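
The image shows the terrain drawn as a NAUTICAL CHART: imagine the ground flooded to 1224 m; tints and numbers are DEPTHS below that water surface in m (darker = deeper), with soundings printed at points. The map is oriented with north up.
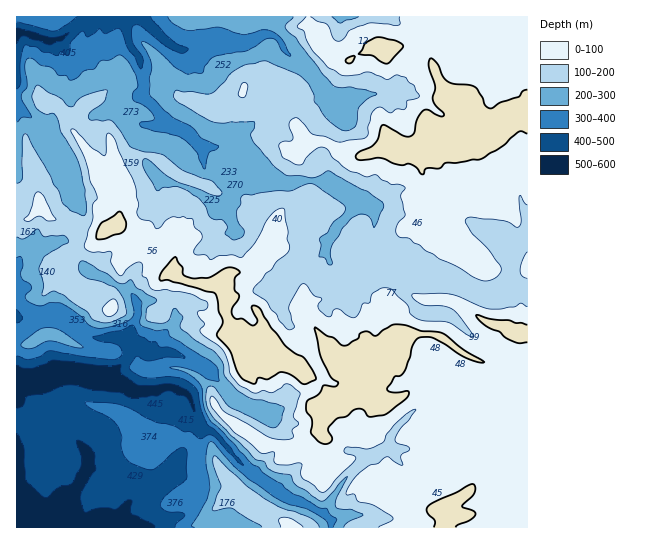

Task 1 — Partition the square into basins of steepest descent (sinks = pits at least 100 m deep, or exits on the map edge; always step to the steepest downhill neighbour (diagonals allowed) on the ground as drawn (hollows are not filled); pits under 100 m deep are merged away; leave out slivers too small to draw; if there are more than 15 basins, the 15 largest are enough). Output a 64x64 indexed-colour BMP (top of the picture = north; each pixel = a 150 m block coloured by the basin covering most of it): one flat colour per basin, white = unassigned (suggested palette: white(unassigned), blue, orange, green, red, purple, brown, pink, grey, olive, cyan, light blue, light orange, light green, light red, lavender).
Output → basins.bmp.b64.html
<image width="64" height="64" href="data:image/bmp;base64,Qk12CAAAAAAAAHYAAAAoAAAAQAAAAEAAAAABAAQAAAAAAAAIAAATCwAAEwsAABAAAAAAAAAA////ALR3HwAOf/8ALKAsACgn1gC9Z5QAS1aMAMJ34wB/f38AIr28AM++FwDox64AeLv/AIrfmACWmP8A1bDFABERERERERERERERERERERERERERERERERERERERERERERERERERERERERERERERERERERERERERERERERERERERERERERERERERERERERERERERERERERERERERERERERERERERERERERERERERERERERERERERERERERERERERERERERERERERERERERERERERERERERERERERERERERERERERERERERERERERERERERERERERERERERERERERERERERERERERERERERERERERERERERERERERERERERERERERERERERERERERERERERERERERERERERERERERERERERERERERERERERERERERERERERERERERERERERERERERERERERERERERERERERERERERERERERERERERERERERERERERERERERERERERERERERERERERERERERERERERERERERERERERERERERERERERERERERERERERERERERERERERERERERERERERERERERERERERERERERERERERERERERERERERERERERERERERERERERERERERERERERERERERERERERERERERERERERERERERERERERERERERERERERERERERERERERERERERERERIRERERERERERERERERERERERERERERERERERERERERIiEREREREREREREREREREREREREREREREREREREREREiEREREREREREREREREREREREREREREREREREREREREiIRERERERERERERERERERERERERERERERERERERERIiIRERERERERERERERERERERERERERERERERERERESIiIhESIRERERERERERERERERERERERERERERERERESIiIiIiIhERERERERERERERERERERERERERERERERESIiIiIiIiIRERERERERERERERERERERERERERERERERIiIiIiIiIiERERERERERERERERERERERERERERERERIiIiIiIiIiIREREREREREiEREREREREREREREREREREiIiIiIiIiIhERERERERIiIRERERERERERERERERERESIiIiIiIiIiERERERESIiIhERERERERERERERERERESIiIiIiIiIiIREREREiIiIiEREREREREREREREREREiIiIiIiIiIiIiIRERIiIiIiIRERERERERERERERERIiIiIiIiIiIiIiIiIiIiIiIiIhEREREREREREREREiIiIiIiIiIiIiIiIiIiIiIiIiIiERERERERERERESIiIiIiIiIiIiIiIiIiIiIiIiIiIiIRERERERERERERIiIiIiIiIiIiIiIiIiIiIiIiIiIiIhEREREREREREREiIiIiIiIiIiIiIiIiIiIiIiIiIiIiEREREREREREREiIiIiIiIiIiIiIiIiIiIiIiIiIiIiIRERERERERIiIiIiIiIiIiIiIiIiIiIiIiIiIiIiIiIhERERERERIiIiIiIiIiIiIiIiIiIiIiIiIiIiIiIiIhERERERIiEiIiIiIiIiIiIiIiIiIiIiIiIiIiIiIiIiERERIiIiIiIiIiIiIiIiIiIiIiIiIiIiIiIiIiIiIiESIhIiIiIiIiIiIiIiIiIiIiIiIiIiIiIiIiIiIiIiIRIiIiIiIiIiIiIiIiIiIiIiIiIiIiIiIiIiIiIiIiIREiIiIiIiIiIiIiIiIiIiIiIiIiIiIiIiIiIiIiIRERESIiIiIiIiIiIiIiIiIiIiIiIiIiIiIiIiIiIiERERERIiIiIiIiIiIiIiIiIiIiIiIiIiIiIiIiIiIiIREREREiIiIiIiIiIiIiIiIiIiIiIiIiIiIiIiIiIiIhERERESIiIiIiIiIiIiIiIiIiIiIiIiIiIiIiIiIiIiERERERIiIiIiIiIiIiIiIiIiIiIiIiIiIiIiIiIiIiIREREREiIiIiIiIiIiIiIiIiIiIiIiIiIiIiIiIiIiIhERERESIiIiIiIiIiIiIiIiIiIiIiIiIiIiIiIiIiIiIiERERIiIiIiIiIiIiIiIiIiIiIiIiIiIiIiIiIiIiIiIhEREiIiIiIiIiIiIiIiIiIiIiIiIiIiIiIiIiIiIiIhERESIiIiIiIiIiIiIiIiIiIiIiIiIiIiIiIiIiIiIhERERIiIiIiIiIiIiIiIiIiIiIiIiIiIiIiIiIiIiIhEREREiIiIiIiIiIiIiIiIiIiIiIiIiIiIiIiIiIiIRERERESIiIiIiIiIiIiIiIiIiIiIiIiIiIiIiIiIiIhERERERIiIiIiIiIiIiIiIiIiIiIiIiIiIiIiIiIiIhEREREREiIiIiIiIiIiIiIiIiIiIiIiIiIiIiIiIiIiERERERESIiIiIiIiIiIiIiIiIiIiIiIiIiIiIiIiIiERERERERIiIiIiIiIiIiIiIiIiIiIiIiIiIiIiIiIiIREREREREiIiIiIiIiIiIiIiIiIiIiIiIiIzMyIiIiIxERERERESIiIiIiIiIiIiIiIiIiIiIiIiIzMzMzMzMzMRERERERIiIiIiIiIiIiIiIiIiIiIiIiIzMzMzMzMzMxEREREREiIiIiIiIiIiIiIiIiIiIiIiIjMzMzMzMzMRERERERESIiIiIiIiIiIiIiIiIiIiIiIiMzMzMzMzMRERERERER"/>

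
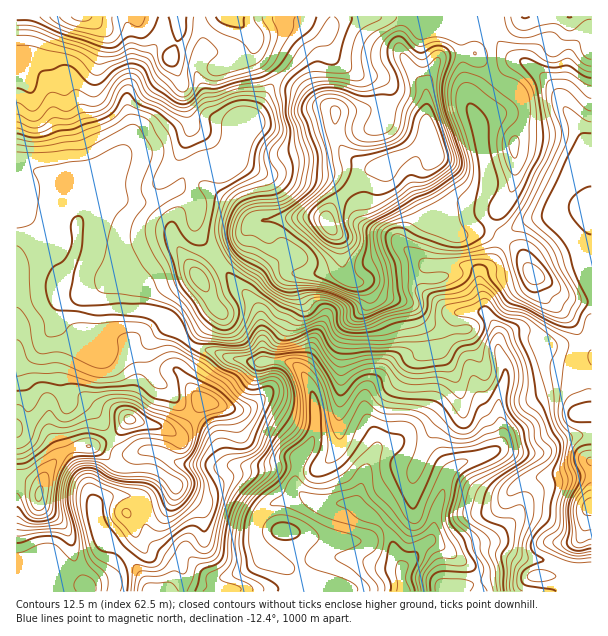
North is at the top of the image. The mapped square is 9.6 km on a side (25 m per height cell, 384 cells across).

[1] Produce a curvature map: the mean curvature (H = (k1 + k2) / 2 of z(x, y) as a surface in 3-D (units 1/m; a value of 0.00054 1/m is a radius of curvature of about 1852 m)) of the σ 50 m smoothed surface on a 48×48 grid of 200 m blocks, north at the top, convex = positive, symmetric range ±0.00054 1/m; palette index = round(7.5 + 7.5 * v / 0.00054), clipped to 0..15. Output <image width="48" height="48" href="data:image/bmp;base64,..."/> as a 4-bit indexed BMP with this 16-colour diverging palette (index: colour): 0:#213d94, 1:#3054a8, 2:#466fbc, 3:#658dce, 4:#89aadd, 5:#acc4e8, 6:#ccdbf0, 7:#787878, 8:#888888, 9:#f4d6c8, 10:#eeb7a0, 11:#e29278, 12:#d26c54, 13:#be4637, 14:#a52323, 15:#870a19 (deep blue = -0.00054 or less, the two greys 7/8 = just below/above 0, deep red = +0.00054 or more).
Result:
<image width="48" height="48" href="data:image/bmp;base64,Qk32BAAAAAAAAHYAAAAoAAAAMAAAADAAAAABAAQAAAAAAIAEAAATCwAAEwsAABAAAAAAAAAAlD0hAKhUMAC8b0YAzo1lAN2qiQDoxKwA8NvMAHh4eACIiIgAyNb0AKC37gB4kuIAVGzSADdGvgAjI6UAGQqHAJqYjOe7BFmorf7KmKqrzLcV7rt0jrZnl3iHeai4F2izNDRmZ4iIhmQ665dUW//Jd3d3ilaEnnd2qoRFeHZmZnQimTFGmVQREGVUqxVVyXRO6GNWeHZ4ioKDZCiphaub+nMT+RY7l5M91lJrqpmrvYKnBHZVRZ3Y/HmM8yR8aMc6xlFt3KiIdjW+NamYZFdBu0/+gEX9VspK5lEnh2VmVEi9Q927pVZE/T/5IDSHNL9m6HQCZjNERperUHqIyEZl/z75ECEAAc/mmphDU2h3SZergFyp3XZSfor7EAfdq//3Ws3bU9uJVZirg0uprupzKnnfYT783oMwJEVqks24VJmblCI0Vpl4vjeu3vpDMynCVoqCADnKdWh6lVMgATME/ySJv/mEE2/0Js+3dQa7dlZYlpp1FJpTdla3aGOsrvzHFZqGnBTKdWdFh76IM2d5hnWlN2Pf/Ld5abuWjALaZIZFd61oKJV+6pa3NnrdclGP/93JqgHrRah3dptnLdhruoe3fKqXY0PPyUXe2QPcNLuoZqppCahpd2mYqFVHdEjIiqSv8gTbQmiHVad8BIiJeXd5dkRYl72pl5EJYBbKZCfLiKSNEomIqoVodmZnd76mEAAAADfIdTWrvIKoBJp3tqVXdneIdqgABswe2BbIeJZVanaiGMlUh5dWiJmatyFNz+kJ7BG6d5mZiK/kB5Q1hph3mYiZlWF4v7gqfKGP+CJHh3vENAKNspd2VDIiIxN7/6cWWtEC37nOgRIgyEz9lJZneZmJmZdrxlMmqBAFis24InlQrO2K1ZdnaJmIiGfPtCFu+qz//rdFvKonqMu9Y5dnaIiHdkj/ciZt/v3Me7ZmnMs4Z/+2J5h3Z4iHdlrYIIqJdUWJV6d0IREjO9p1R4d4dniHdoyFFPqpUyWKiHI0eauGa7qWV3eIdniId7tFOvmYRVz/1hBZq+7JaKlkd4iHdneIiblEWfyoeq/2MgFaupiHY1Q3aYh3d3h3eKtjV9/sz+/FfaZEVodY6ENniph3d3dmZVh0WKmVN623i9tzM2dWvXVHiZiHd3d3mmR6h5dTMzard6yYgzZVfZZGaId3d3h3esZ5YkZDNXVZqKuM+WhFXaZkd2ZnZmd3Z6lVZjR4VGiIq7p47/kkfrdkeFVWZ3ZmZnqFd1W9lVesu963v+Qknbp1V2h2Z3ZWZ2q5l2SKd4nJMjWpv3E0rqmYVnymhmZlZ2fKh2UxN5rHMyBr/kJVi6mYVoyHt5h0M1aEVUQjnJnaZ2N9+gNmV8pkSXt4t8xkhWuhUyM1fe39qpV69wNmV9oyanpoh6sxqo/zhkVWiL7beJRJ9QRnnOkkaZl4Z6pAa4612ndxeodkE0N89xRprKYlWId3VqlTOMw37tu3FIUzV1XZvDWadkNma3Z1RHiUV/1Fd5u4YmhXiYv1r3jpUifobWVVVXzFpnpkZlnHhEZYiZ/CnXnXZneYakRYmb2nt1yEd4zIiYVIiHyiQzRWaqdIhbrN7shnt1t0m6dUaJZGZCNVd3d3W7mJpg=="/>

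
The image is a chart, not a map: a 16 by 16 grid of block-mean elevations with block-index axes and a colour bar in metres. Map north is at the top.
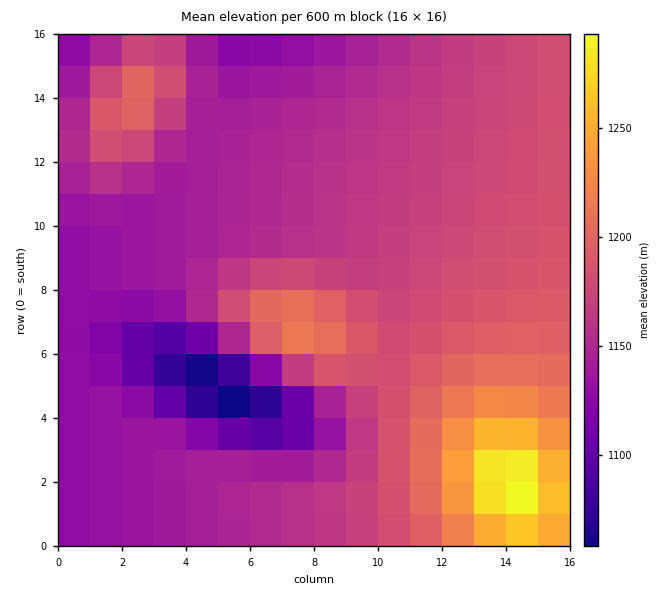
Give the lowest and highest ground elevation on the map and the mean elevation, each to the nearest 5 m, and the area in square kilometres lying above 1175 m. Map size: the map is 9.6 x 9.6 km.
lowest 1050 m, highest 1305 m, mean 1165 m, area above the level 33.5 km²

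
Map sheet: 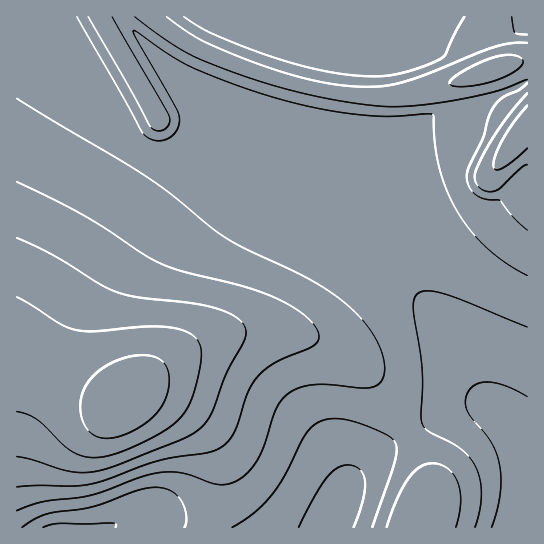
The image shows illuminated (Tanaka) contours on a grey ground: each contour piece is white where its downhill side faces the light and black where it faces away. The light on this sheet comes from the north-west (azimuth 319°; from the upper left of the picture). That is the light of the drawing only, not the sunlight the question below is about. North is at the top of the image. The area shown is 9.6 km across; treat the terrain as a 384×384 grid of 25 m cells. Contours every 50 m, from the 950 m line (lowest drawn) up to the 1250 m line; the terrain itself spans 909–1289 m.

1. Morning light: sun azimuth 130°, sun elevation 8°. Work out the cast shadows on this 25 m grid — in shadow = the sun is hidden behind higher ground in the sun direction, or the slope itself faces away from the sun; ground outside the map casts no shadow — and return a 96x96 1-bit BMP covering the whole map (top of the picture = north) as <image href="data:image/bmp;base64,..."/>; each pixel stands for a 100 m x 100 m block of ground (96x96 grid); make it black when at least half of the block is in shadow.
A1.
<image width="96" height="96" href="data:image/bmp;base64,Qk2+BAAAAAAAAD4AAAAoAAAAYAAAAGAAAAABAAEAAAAAAIAEAAATCwAAEwsAAAIAAAAAAAAA////AAAAAAAAAAAAAAAAAH4AAAAAAAAAAAAAAP4AAAAAAAAAAAAAAP8AAAAAAAAAAAAAAP8AAAAAAAAAAAAAAf+AAAAAAAAAAAAAAf+AAAAAAAAAAAAAAP+AAAAAAAAAAAAAAP/AAAAAAAAAAAAAAH/AAAAAAAAAAAAAAD/AAAAAAAAAAAAAAB+AAAAAAAAAAAAAAAIAAAAAAAAAAAAAAAAAAAAAAAAAAAAAAAAAAAAAAAAAAAAAAAAAAAAAAAAAAAAAAAAAAAAAAAAAAAAAAAAAAAAAAAAAAAAAAAAAAAAAAAAAAAAAAAAAAAAAAAAAAAAAAAAAAAAAAAAAAAAAAAAAAAAAAAAAAAAAAAAAAAAAAAAAAAAAAAAAAAAAAAAAAAAAAAAAAAAAAAAAAAAAAAAAAAAAAAAAAAAAAAAAAAAAAAAAAAAAAAAAAAAAAAAAAAAAAAAAAAAAAAAAAAAAAAAAAAAAAAAAAAAAAAAAAAAAAAAAAAAAAAAAAAAAAAAAAAAAAAAAAAAAAAAAAAAAAAAAAAAAAAAAAAAAAAAAAAAAAAAAAAAAAAAAAAAAAAAAAAAAAAAAAAAAAAAAAAAAAAAAAAAAAAAAAAAAAAAAAAAAAAAAAAAAAAAAAAAAAAAAAAAAAAAAAAAAAAAAAAAAAAAAAAAAAAAAAAAAAAAAAAAAAAAAAAAAAAAAAAAAAAAAAAAAAAAAAAAAAAAAAAAAAAAAAAAAAAAAAAAAAAAAAAAAAAAAAAAAAAAAAAAAAAAAAAAAAAAAAAAAAAAAAAAAAAAAAAAAAAAAAAAAAAAAAAAAAAAAAAAAAAAAAAAAAAAAAAAAAAAAAAAAAAAAAAAAAAAAAAAAAAAAAAAAAAAAAAAAAAAAAAAAAAAAAAAAAAAAAAAAAAAAAAAAAAAAAAAAAAAAAAAAAAAAAAAAAAAAAAAAAAAAAAAAAAAAAAAAAAAAAAAAAAAAAAAAAAAAAAAAAAAAAAAAAAAAAAAAAAAAAAAAAAAAAAAAAAAAAAAAAAAAAAAAAAAAAAAAAAAAAAAAAAAADAAAAAAAAAAAAAAAHgAAAAAAAAAAAAAAPgAAAAAAAAAAAAAAPwAAAAAAAAAAAAAAf4AAAAAAAAAAAAAAf8AAAAAAAAAAAAAAf8AAAAAAAAAAAAAAf+AAAAAAAAAAAAAAf/AAAAAAAAAAAAAAP/gAAAAAAAAAAAAAP/wAAAAAAAAAAAAAH/wAAAAAAAAAAAAAH/4AAAAAAAAAAAAAD/8AAAAAAAAAAAAAD/8AAAAAAAAAAAAAB/8AAAAAAAAAAAAAA/8AAAAAAAAAAAAAAP8AAAAAAAAAAAAAAD8AAAAAAAAAAH/wAAcAAAAAAAAAD///AAAAAAAAAAAAf///4AAAAAAAAAAD/////AAAAAAAAAAAAAP//4AAAAAAAAAAAAB//+AAAAAAAAAAAAAf//gAAAAAAAAAAAAD//4AAAAAAAAAAAAA//8AAAAAAAAAAAAAD/8AAAAAAAAAAAAAAAAAAAAAAAAAAAAAAAAAAAAAAAAAAAAAAAA="/>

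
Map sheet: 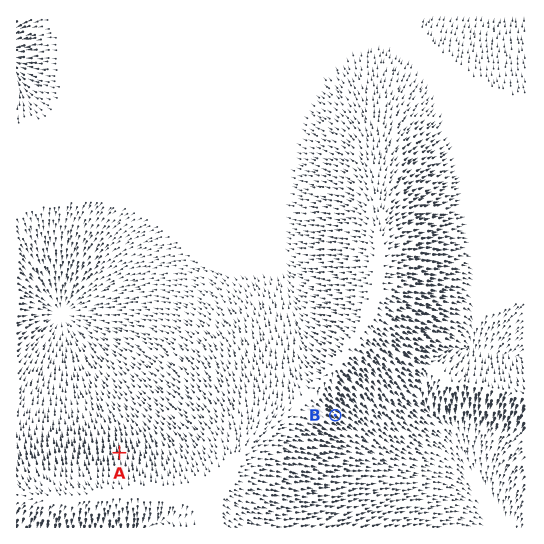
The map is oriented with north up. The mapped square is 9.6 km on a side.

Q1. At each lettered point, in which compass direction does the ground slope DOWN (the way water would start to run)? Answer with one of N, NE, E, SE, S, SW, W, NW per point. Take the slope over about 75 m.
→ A N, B SE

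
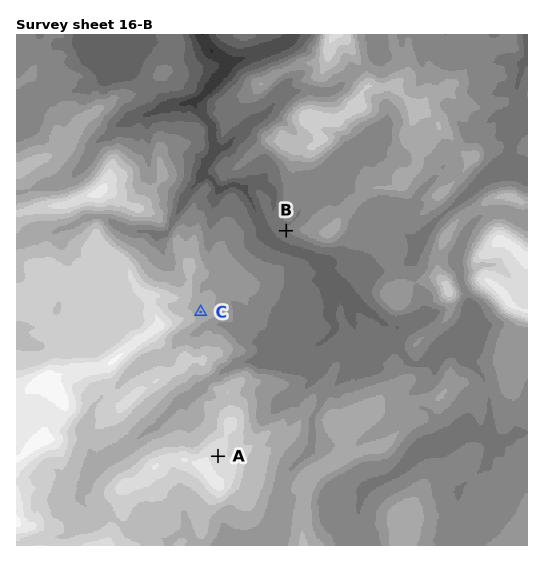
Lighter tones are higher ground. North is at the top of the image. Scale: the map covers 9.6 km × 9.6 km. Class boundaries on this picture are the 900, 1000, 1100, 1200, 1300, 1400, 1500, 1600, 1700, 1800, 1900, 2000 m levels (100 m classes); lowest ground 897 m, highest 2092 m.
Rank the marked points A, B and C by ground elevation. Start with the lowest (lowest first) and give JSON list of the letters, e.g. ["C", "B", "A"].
["B", "C", "A"]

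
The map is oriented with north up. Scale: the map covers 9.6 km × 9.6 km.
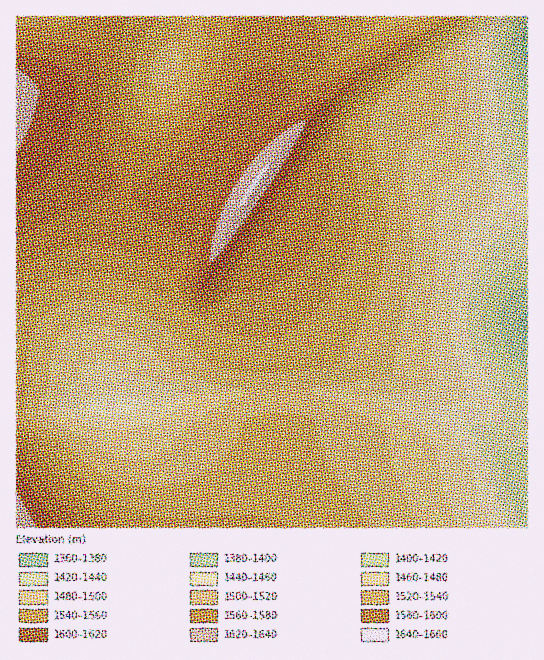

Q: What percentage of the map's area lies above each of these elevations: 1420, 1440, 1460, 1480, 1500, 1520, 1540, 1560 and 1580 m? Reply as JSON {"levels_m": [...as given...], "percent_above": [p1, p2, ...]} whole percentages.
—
{"levels_m": [1420, 1440, 1460, 1480, 1500, 1520, 1540, 1560, 1580], "percent_above": [97, 93, 88, 81, 71, 56, 40, 29, 16]}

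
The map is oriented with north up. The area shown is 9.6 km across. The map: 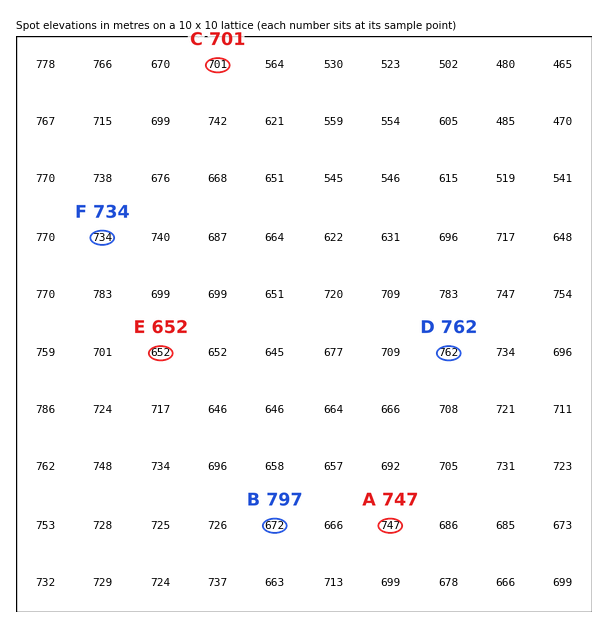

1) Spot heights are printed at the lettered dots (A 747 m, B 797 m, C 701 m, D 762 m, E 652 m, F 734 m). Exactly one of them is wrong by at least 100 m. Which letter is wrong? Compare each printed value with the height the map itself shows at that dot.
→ B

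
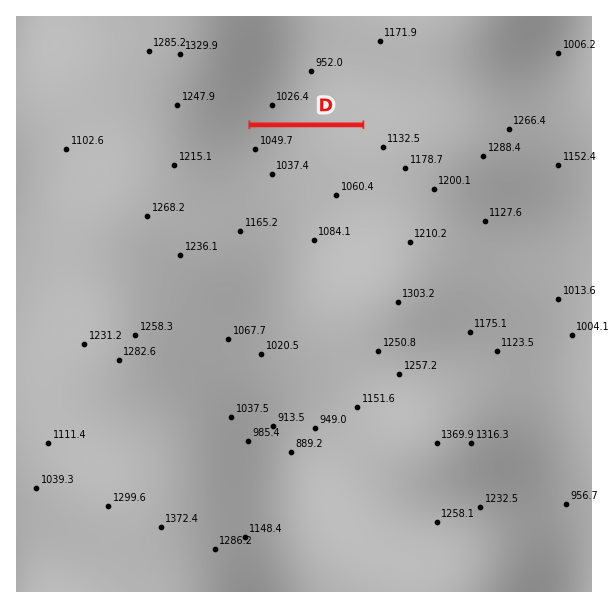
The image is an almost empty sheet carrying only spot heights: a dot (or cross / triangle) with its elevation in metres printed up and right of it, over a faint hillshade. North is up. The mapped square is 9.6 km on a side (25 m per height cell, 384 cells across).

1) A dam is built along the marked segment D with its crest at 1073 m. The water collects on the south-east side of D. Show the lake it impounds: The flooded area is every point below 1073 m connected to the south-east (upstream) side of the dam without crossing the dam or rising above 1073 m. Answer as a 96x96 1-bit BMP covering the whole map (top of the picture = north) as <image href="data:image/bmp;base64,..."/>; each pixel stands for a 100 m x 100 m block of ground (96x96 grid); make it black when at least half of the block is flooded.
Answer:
<image width="96" height="96" href="data:image/bmp;base64,Qk2+BAAAAAAAAD4AAAAoAAAAYAAAAGAAAAABAAEAAAAAAIAEAAATCwAAEwsAAAIAAAAAAAAA////AAAAAAAAAAAAAAAAAAAAAAAAAAAAAAAAAAAAAAAAAAAAAAAAAAAAAAAAAAAAAAAAAAAAAAAAAAAAAAAAAAAAAAAAAAAAAAAAAAAAAAAAAAAAAAAAAAAAAAAAAAAAAAAAAAAAAAAAAAAAAAAAAAAAAAAAAAAAAAAAAAAAAAAAAAAAAAAAAAAAAAAAAAAAAAAAAAAAAAAAAAAAAAAAAAAAAAAAAAAAAAAAAAAAAAAAAAAAAAAAAAAAAAAAAAAAAAAAAAAAAAAAAAAAAAAAAAAAAAAAAAAAAAAAAAAAAAAAAAAAAAAAAAAAAAAAAAAAAAAAAAAAAAAAAAAAAAAAAAAAAAAAAAAAAAAAAAAAAAAAAAAAAAAAAAAAAAAAAAAAAAAAAAAAAAAAAAAAAAAAAAAAAAAAAAAAAAAAAAAAAAAAAAAAAAAAAAAAAAAAAAAAAAAAAAAAAAAAAAAAAAAAAAAAAAAAAAAAAAAAAAAAAAAAAAAAAAAAAAAAAAAAAAAAAAAAAAAAAAAAAAAAAAAAAAAAAAAAAAAAAAAAAAAAAAAAAAAAAAAAAAAAAAAAAAAAAAAAAAAAAAAAAAAAAAAAAAAAAAAAAAAAAAAAAAAAAAAAAAAAAAAAAAAAAAAAAAAAAAAAAAAAAAAAAAAAAAAAAAAAAAAAAAAAAAAAAAAAAAAAAAAAAAAAAAAAAAAAAAAAAAAAAAAAAAAAAAAAAAAAAAAAAAAAAAAAAAAAAAAAAAAAAAAAAAAAAAAAAAAAAAAAAAAAAAAAAAAAAAAAAAAAAAAAAAAAAAAAAAAAAAAAAAAAAAAAAAAAAAAAAAAAAAAAAAAAAAAAAAAAAAAAAAAAAAAAAAAAAAAAAAAAAAAAAAAAAAAAAAAAAAAAAAAAAAAAAAAAAAAAAAAAAAAAAAAAAAAAAAAAAAAAAAAAAAAAAAAAAAAAAAAAAAAAAAAAAAAAAAAAAAAAAAAAAAAAAAPgAAAAAAAAAAAAAAfwAAAAAAAAAAAAAA/4AAAAAAAAAAAAAB/8AAAAAAAAAAAAAD/+AAAAAAAAAAAAAH/+AAAAAAAAAAAAAP/+AAAAAAAAAAAAAP/+AAAAAAAAAAAAAf//AAAAAAAAAAAAA///AAAAAAAAAAAAA///AAAAAAAAAAAAA///AAAAAAAAAAAAA///AAAAAAAAAAAAA///AAAAAAAAAAAAA///gAAAAAAAAAAAA///gAAAAAAAAAAAAf//gAAAAAAAAAAAAf//gAAAAAAAAAAAAAAAAAAAAAAAAAAAAAAAAAAAAAAAAAAAAAAAAAAAAAAAAAAAAAAAAAAAAAAAAAAAAAAAAAAAAAAAAAAAAAAAAAAAAAAAAAAAAAAAAAAAAAAAAAAAAAAAAAAAAAAAAAAAAAAAAAAAAAAAAAAAAAAAAAAAAAAAAAAAAAAAAAAAAAAAAAAAAAAAAAAAAAAAAAAAAAAAAAAAAAAAAAAAAAAAAAAAAAAAAAAAAAAAAAAAAAAAAAAAAAAAAAAAAAAAAAAAAAAAAAAAAAAAAAAAAAAAAAAAAAA="/>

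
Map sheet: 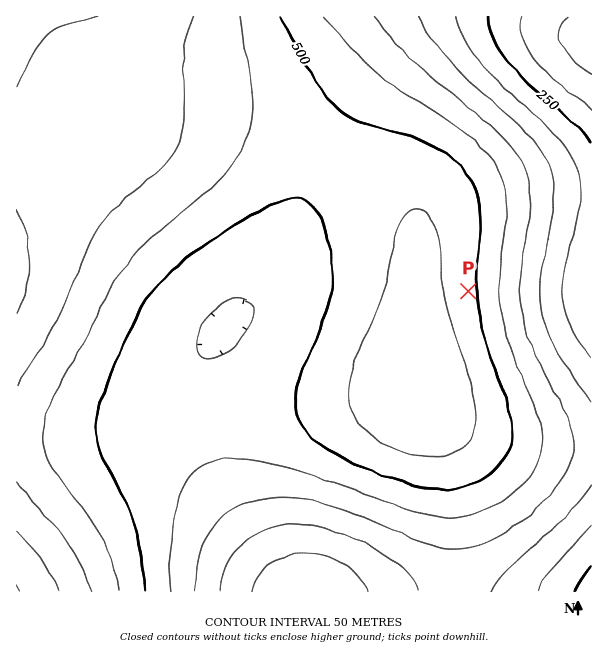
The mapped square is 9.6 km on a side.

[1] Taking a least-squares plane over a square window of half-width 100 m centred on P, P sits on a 6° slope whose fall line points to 87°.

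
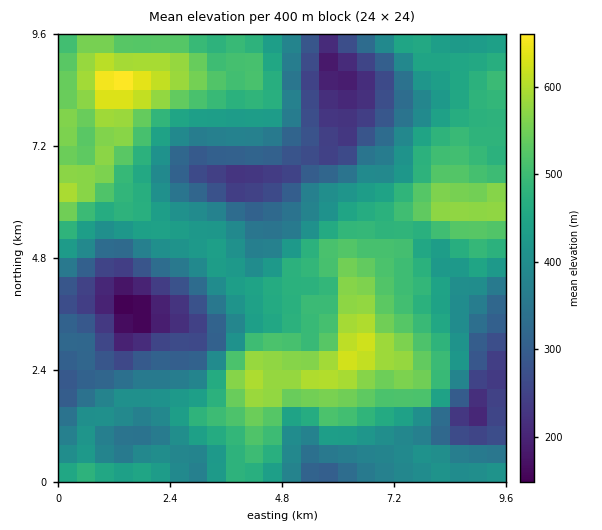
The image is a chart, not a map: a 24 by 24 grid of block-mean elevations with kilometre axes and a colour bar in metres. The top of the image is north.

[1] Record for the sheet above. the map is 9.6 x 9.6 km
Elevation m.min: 140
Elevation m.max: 670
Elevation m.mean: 420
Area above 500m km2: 23.8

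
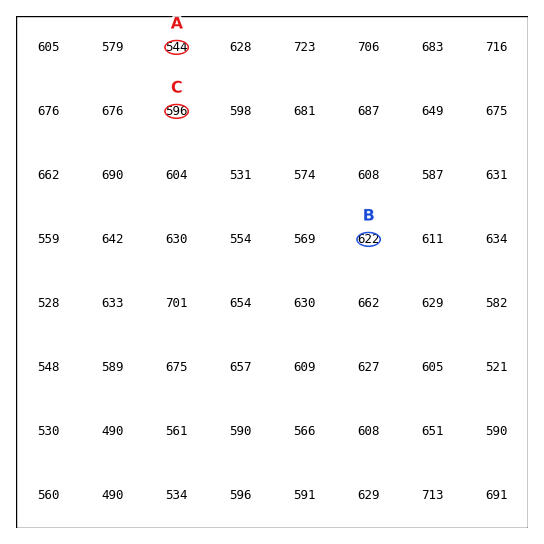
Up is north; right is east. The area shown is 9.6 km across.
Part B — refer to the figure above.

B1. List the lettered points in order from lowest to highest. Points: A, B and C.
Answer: A C B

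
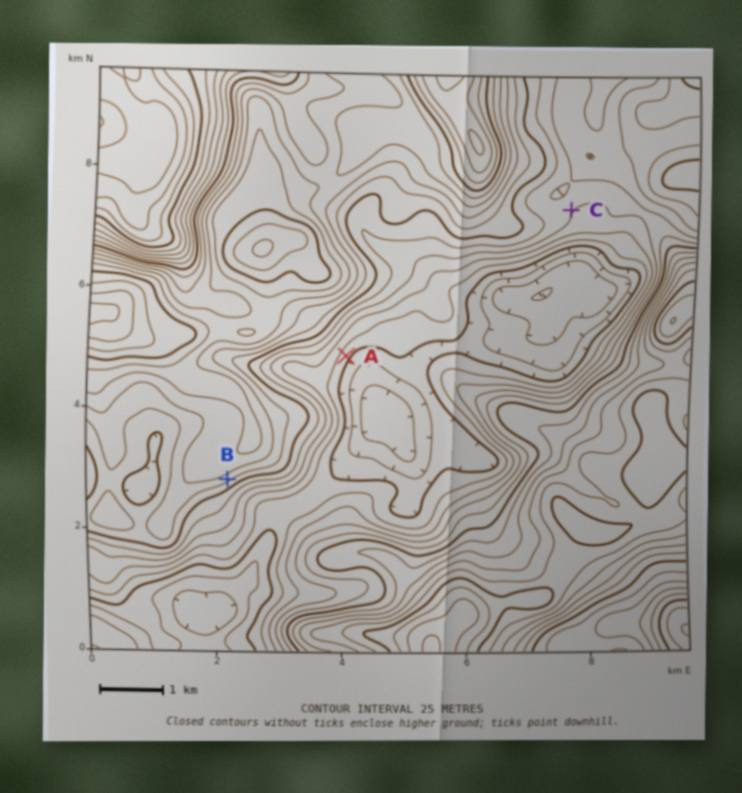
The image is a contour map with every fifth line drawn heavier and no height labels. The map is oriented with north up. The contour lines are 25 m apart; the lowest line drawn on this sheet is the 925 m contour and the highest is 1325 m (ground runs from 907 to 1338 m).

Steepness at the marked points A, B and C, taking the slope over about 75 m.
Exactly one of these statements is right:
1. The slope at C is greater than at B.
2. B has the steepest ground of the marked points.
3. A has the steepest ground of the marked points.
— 2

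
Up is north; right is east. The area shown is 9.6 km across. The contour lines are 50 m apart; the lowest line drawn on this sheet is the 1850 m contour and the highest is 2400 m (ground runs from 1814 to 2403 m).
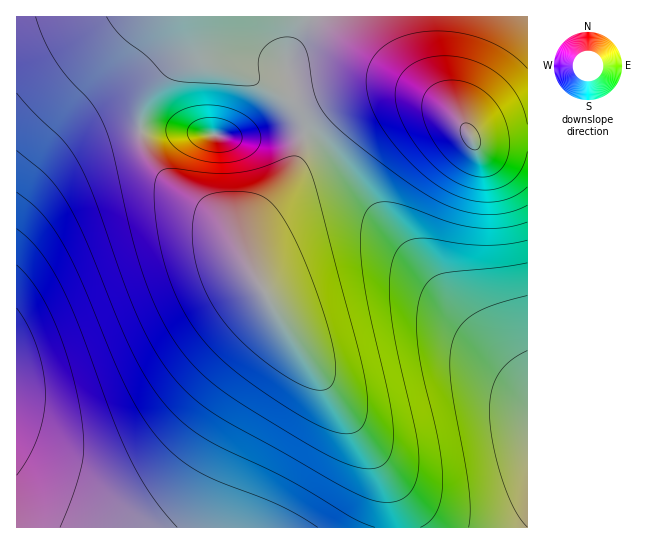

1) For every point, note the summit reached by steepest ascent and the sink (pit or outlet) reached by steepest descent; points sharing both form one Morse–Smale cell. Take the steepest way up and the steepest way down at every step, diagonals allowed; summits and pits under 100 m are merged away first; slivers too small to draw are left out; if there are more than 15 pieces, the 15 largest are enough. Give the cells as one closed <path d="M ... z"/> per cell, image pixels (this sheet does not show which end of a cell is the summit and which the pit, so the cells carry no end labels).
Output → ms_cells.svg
<path d="M183 16l-167 1 0 510 381 1 0-14-4-20-13-31-109-160-34-64-18-22-44-30-19-20-9-14-7-26 3-21 10-21 23-24 7-12z"/><path d="M398 91l-25 0-20 4-23 8-19 12-4 7-10 39-6 13-40 52-4 12 1 21 23 44 109 160 13 31 5 34 129 0 1-389-54 2-11-18-21-18-29-12z"/><path d="M527 16l-328 0 0 5 8 28 10 12 61 31 8 3 15 0 52-12 29 0 15 2 24 8 26 15 16 15 11 18 20 0 34-3z"/><path d="M198 16l-14 1-1 32-7 12-23 24-9 17-4 19 1 16 6 16 9 14 19 20 32 21 20 17 10 14 10 21 0-22 4-12 40-52 10-25 6-27 7-10 23-12 36-9 25 0 31 7-23-10-24-5-39 1-42 11-15 0-8-3-61-31-10-12z"/>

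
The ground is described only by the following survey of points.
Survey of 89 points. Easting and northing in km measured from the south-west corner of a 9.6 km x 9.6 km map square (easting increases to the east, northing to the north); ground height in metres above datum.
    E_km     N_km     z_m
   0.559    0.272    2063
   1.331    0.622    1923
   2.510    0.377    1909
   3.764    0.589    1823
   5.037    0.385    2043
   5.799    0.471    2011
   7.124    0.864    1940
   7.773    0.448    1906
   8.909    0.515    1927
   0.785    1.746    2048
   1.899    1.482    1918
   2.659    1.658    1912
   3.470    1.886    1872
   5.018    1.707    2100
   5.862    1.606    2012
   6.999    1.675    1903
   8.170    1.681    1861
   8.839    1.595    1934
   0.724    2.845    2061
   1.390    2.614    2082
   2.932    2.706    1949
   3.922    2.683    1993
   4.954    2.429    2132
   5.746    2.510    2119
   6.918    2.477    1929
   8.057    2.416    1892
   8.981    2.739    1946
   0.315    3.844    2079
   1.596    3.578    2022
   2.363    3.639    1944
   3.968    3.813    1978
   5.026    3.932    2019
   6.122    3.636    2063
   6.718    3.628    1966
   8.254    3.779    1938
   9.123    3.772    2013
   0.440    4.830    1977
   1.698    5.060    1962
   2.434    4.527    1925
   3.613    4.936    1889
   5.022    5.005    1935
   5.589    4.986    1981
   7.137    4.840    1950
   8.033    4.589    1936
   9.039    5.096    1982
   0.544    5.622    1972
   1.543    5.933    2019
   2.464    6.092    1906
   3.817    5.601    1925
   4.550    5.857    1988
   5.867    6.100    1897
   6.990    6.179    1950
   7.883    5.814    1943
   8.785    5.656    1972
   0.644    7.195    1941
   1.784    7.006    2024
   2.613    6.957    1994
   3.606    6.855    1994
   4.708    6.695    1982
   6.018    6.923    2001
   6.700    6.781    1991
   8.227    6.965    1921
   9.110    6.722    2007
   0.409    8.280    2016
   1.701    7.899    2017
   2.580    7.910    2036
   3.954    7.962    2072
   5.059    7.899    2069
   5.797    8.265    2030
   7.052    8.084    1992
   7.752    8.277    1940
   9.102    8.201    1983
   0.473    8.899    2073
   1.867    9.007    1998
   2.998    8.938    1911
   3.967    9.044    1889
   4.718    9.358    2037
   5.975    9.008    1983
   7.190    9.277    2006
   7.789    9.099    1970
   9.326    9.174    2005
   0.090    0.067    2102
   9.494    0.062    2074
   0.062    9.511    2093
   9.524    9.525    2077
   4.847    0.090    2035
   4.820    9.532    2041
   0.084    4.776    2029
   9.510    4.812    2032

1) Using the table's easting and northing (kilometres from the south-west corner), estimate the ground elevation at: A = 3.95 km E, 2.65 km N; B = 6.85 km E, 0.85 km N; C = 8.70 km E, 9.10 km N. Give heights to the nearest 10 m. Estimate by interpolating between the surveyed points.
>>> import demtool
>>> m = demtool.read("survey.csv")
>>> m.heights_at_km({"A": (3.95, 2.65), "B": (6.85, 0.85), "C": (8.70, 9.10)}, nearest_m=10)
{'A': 2000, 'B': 1920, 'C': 1960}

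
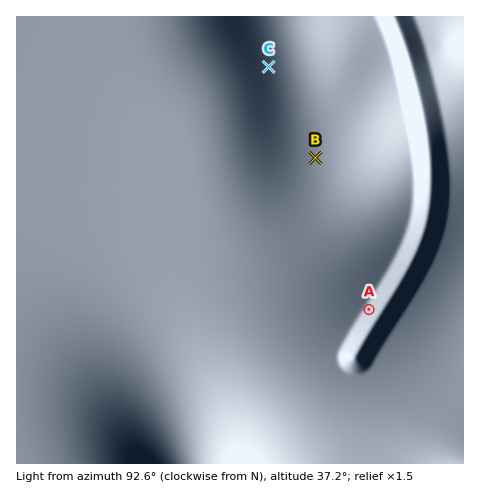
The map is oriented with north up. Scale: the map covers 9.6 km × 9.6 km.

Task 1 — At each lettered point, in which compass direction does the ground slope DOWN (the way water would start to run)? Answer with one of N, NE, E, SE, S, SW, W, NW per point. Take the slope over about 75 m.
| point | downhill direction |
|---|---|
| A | SE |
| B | S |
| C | SW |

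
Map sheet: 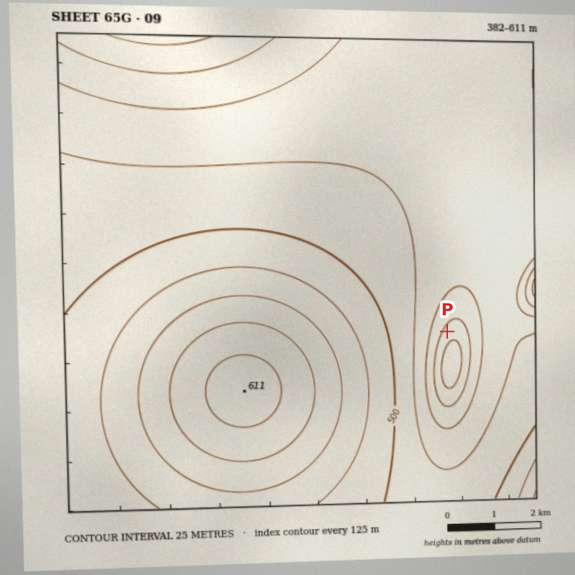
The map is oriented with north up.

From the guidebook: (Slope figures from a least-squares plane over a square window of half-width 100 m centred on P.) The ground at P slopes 5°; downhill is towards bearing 130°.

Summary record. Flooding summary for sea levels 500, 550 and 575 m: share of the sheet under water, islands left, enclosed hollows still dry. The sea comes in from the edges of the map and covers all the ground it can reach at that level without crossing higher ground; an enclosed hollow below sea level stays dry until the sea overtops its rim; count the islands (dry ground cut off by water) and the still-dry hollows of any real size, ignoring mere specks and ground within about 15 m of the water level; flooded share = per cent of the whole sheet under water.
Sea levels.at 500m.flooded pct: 62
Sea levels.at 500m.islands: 0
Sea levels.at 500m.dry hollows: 0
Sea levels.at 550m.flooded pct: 86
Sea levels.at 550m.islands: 1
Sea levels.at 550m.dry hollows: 0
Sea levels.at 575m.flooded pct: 93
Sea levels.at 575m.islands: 1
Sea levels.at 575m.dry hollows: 0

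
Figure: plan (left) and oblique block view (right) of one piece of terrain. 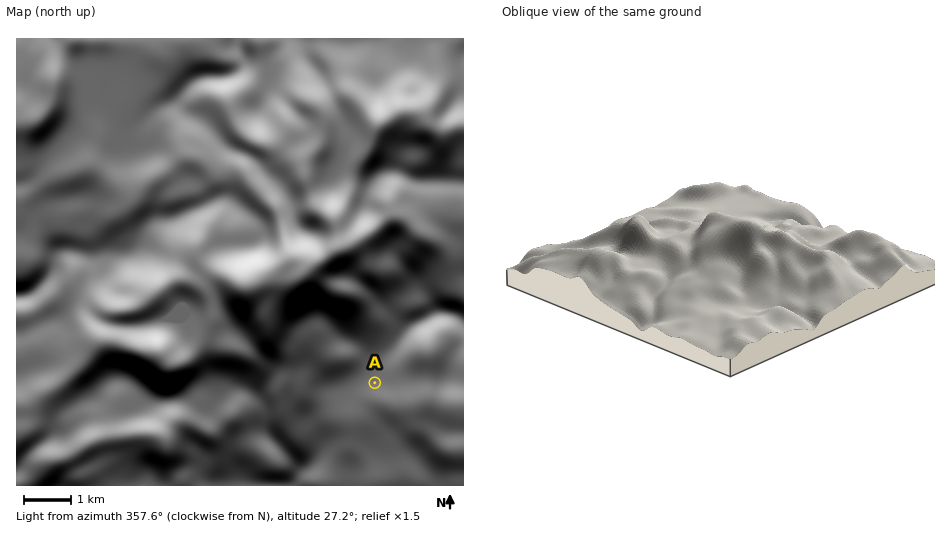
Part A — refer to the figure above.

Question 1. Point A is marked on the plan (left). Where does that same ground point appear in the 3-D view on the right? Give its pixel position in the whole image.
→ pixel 735 311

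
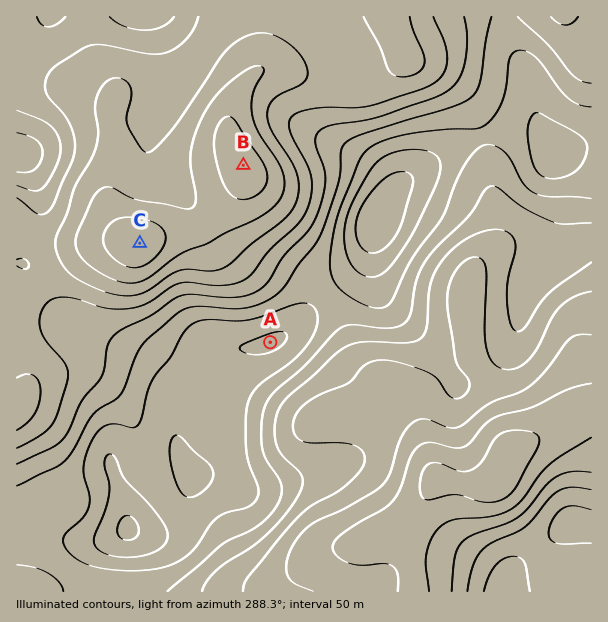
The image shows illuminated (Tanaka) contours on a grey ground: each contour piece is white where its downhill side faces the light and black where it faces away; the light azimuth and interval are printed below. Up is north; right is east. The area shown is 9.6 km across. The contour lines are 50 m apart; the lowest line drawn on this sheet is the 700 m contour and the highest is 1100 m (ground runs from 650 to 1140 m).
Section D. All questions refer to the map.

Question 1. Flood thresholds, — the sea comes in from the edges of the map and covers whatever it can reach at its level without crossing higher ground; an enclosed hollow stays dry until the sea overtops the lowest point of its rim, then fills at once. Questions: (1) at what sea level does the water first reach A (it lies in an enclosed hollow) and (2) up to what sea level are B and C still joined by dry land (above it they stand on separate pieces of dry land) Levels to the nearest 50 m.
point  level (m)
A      800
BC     1050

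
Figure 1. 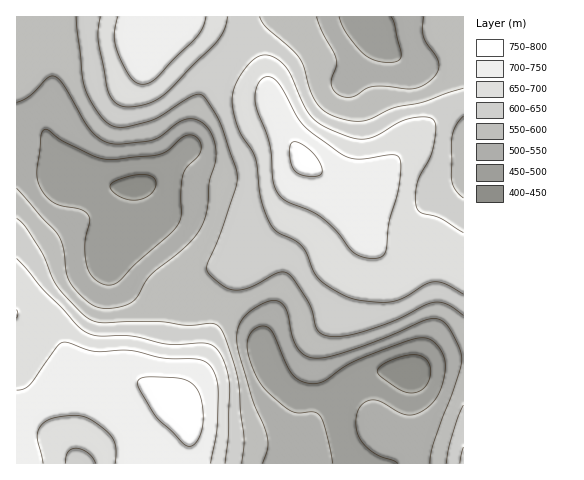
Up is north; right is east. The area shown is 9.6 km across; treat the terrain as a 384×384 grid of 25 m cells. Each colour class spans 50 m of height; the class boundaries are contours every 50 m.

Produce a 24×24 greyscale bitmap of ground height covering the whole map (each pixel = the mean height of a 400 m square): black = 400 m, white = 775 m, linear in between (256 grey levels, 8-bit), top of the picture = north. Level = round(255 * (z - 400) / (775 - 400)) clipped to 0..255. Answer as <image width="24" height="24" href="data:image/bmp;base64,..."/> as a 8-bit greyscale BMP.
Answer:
<image width="24" height="24" href="data:image/bmp;base64,Qk12BgAAAAAAADYEAAAoAAAAGAAAABgAAAABAAgAAAAAAEACAAATCwAAEwsAAAABAAAAAAAAAAAAAAEBAQACAgIAAwMDAAQEBAAFBQUABgYGAAcHBwAICAgACQkJAAoKCgALCwsADAwMAA0NDQAODg4ADw8PABAQEAAREREAEhISABMTEwAUFBQAFRUVABYWFgAXFxcAGBgYABkZGQAaGhoAGxsbABwcHAAdHR0AHh4eAB8fHwAgICAAISEhACIiIgAjIyMAJCQkACUlJQAmJiYAJycnACgoKAApKSkAKioqACsrKwAsLCwALS0tAC4uLgAvLy8AMDAwADExMQAyMjIAMzMzADQ0NAA1NTUANjY2ADc3NwA4ODgAOTk5ADo6OgA7OzsAPDw8AD09PQA+Pj4APz8/AEBAQABBQUEAQkJCAENDQwBEREQARUVFAEZGRgBHR0cASEhIAElJSQBKSkoAS0tLAExMTABNTU0ATk5OAE9PTwBQUFAAUVFRAFJSUgBTU1MAVFRUAFVVVQBWVlYAV1dXAFhYWABZWVkAWlpaAFtbWwBcXFwAXV1dAF5eXgBfX18AYGBgAGFhYQBiYmIAY2NjAGRkZABlZWUAZmZmAGdnZwBoaGgAaWlpAGpqagBra2sAbGxsAG1tbQBubm4Ab29vAHBwcABxcXEAcnJyAHNzcwB0dHQAdXV1AHZ2dgB3d3cAeHh4AHl5eQB6enoAe3t7AHx8fAB9fX0Afn5+AH9/fwCAgIAAgYGBAIKCggCDg4MAhISEAIWFhQCGhoYAh4eHAIiIiACJiYkAioqKAIuLiwCMjIwAjY2NAI6OjgCPj48AkJCQAJGRkQCSkpIAk5OTAJSUlACVlZUAlpaWAJeXlwCYmJgAmZmZAJqamgCbm5sAnJycAJ2dnQCenp4An5+fAKCgoAChoaEAoqKiAKOjowCkpKQApaWlAKampgCnp6cAqKioAKmpqQCqqqoAq6urAKysrACtra0Arq6uAK+vrwCwsLAAsbGxALKysgCzs7MAtLS0ALW1tQC2trYAt7e3ALi4uAC5ubkAurq6ALu7uwC8vLwAvb29AL6+vgC/v78AwMDAAMHBwQDCwsIAw8PDAMTExADFxcUAxsbGAMfHxwDIyMgAycnJAMrKygDLy8sAzMzMAM3NzQDOzs4Az8/PANDQ0ADR0dEA0tLSANPT0wDU1NQA1dXVANbW1gDX19cA2NjYANnZ2QDa2toA29vbANzc3ADd3d0A3t7eAN/f3wDg4OAA4eHhAOLi4gDj4+MA5OTkAOXl5QDm5uYA5+fnAOjo6ADp6ekA6urqAOvr6wDs7OwA7e3tAO7u7gDv7+8A8PDwAPHx8QDy8vIA8/PzAPT09AD19fUA9vb2APf39wD4+PgA+fn5APr6+gD7+/sA/Pz8AP39/QD+/v4A////ANnIr6e10OPl5+fMoH1kWFdNODpFSFRwmtbGubjD0+Dn7fHVpX9lVFBHO0ZQTlFnjtjQy8vT2+Tu9PbapXhcS0dCPkhPSEhbgNPZ393f4+ry9vPapW5LP0BAPUA/Mi5FcMXY6Obk6O3v7+nUol45PUZFOjAnGRcyYbXJ3t7a3d3W0dDCkUowR11fUj4sHRsyWrS+y8O6u7esp6mkfEM4VnR+fHBdSDxGYsTEvaCNjY2MiYeJd1VKYX2OlZOLe2Vfcsa9onljZG95enl+fm9iaoOWoqamoY+CjrikfVpJSl50fH6Dioh8fJGmsbO3uK2krKqQbE08O0tidYKKlJqSjaC2v8LFxb22t5uCZ0o2MztIXHOGlJucnqu9yNHPxb+6tYtyXUo7NDU8R117j5iksLnF0d3Wv7WzrHZcTEU6Ly00P1JwipmuwMnS3ebewaymnGFFNjIrIh8nPFNrhJm61Nzi5+rlyamZjFQ9MS0sKCQnOVBngJrB4+7s5OHgzq+ZhFJBOz1IS0ZCO0FehqPF6PPizsfLy7uihFBERlNoc3BnUEVllLLN5t7Dr6ewvr+nhFJJT2WDlZKHcmh8ob/V3LyZiISQoqulkGRWWneYrrSpk4SNp8TXzaB6amx0e4CMkHdmaYShu8zHr5aQob3Ouo5uYmFgXV5ufnltcoimxtjXxq2ZmKm1ooNvYVFHR1Jkd3NrdYytz9zb1seum5mZh3dqVD03RFpvfG5reo6tz9zd3NW/pJSFdGxgRDQ7SF53gA=="/>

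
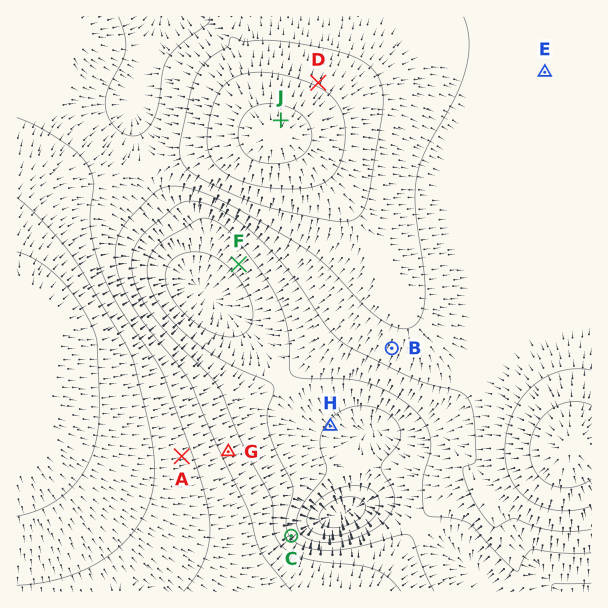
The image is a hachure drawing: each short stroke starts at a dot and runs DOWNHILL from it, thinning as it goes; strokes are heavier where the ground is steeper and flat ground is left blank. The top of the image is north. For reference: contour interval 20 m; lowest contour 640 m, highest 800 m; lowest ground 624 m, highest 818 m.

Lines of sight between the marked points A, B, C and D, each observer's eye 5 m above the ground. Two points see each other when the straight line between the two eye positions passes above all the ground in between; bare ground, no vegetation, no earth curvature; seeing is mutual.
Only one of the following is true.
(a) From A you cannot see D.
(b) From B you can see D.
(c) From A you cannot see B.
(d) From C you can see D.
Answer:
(a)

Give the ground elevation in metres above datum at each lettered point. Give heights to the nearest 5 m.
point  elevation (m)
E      730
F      690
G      735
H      680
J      805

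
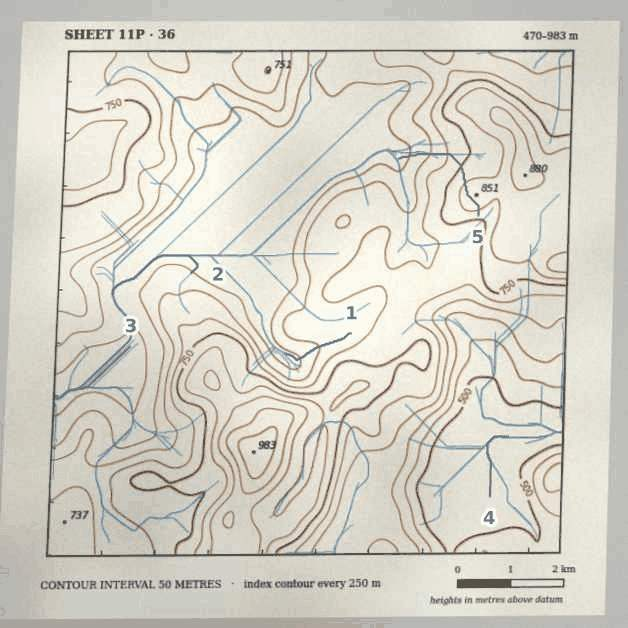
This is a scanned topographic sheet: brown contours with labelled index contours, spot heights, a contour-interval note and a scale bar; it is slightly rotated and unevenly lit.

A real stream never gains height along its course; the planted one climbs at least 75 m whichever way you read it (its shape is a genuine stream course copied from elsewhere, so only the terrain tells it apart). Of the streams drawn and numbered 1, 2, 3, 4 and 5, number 5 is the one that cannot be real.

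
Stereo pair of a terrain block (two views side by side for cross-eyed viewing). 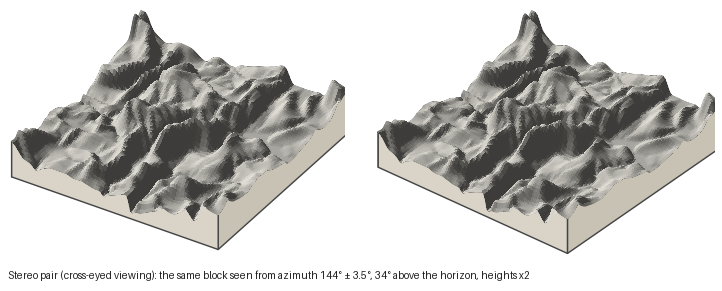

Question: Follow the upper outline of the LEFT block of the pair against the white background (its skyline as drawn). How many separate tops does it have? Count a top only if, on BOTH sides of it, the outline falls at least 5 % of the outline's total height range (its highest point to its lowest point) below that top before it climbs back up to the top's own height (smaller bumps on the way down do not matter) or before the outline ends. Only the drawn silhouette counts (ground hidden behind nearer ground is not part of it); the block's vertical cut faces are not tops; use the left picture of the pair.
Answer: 2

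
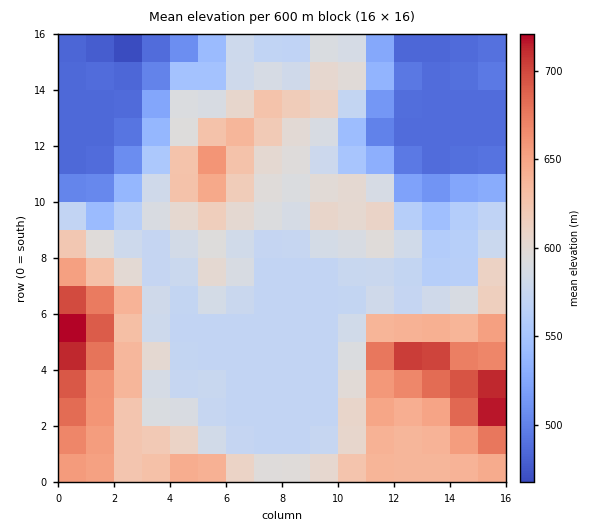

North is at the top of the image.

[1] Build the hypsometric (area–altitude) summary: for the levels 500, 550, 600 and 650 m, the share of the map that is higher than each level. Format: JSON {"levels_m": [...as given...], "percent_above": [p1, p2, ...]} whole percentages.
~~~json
{"levels_m": [500, 550, 600, 650], "percent_above": [85, 78, 36, 13]}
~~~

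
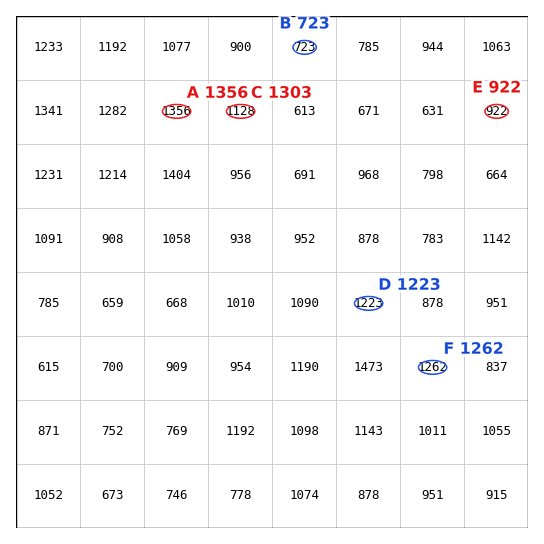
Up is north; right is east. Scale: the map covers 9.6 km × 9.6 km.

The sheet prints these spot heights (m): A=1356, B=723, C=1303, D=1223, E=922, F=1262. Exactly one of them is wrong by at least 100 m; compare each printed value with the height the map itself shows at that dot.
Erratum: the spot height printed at C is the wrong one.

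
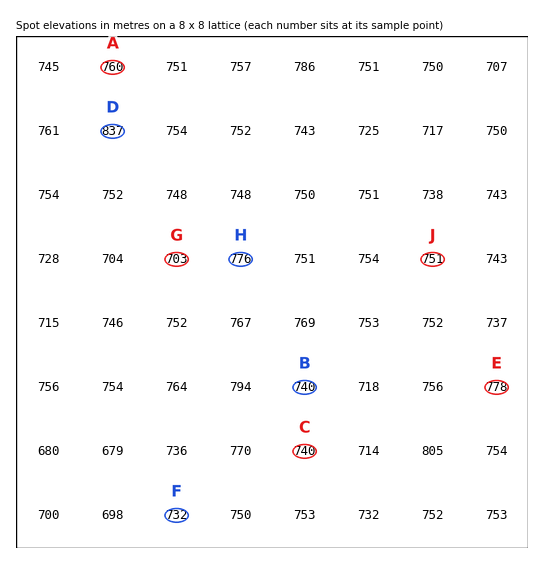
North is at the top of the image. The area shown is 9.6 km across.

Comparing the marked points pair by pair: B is below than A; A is above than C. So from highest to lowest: A C B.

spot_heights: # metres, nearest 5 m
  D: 835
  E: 780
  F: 730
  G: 705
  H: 775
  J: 750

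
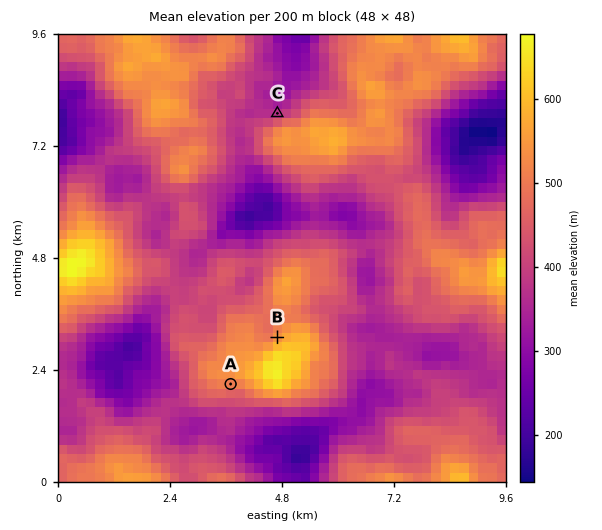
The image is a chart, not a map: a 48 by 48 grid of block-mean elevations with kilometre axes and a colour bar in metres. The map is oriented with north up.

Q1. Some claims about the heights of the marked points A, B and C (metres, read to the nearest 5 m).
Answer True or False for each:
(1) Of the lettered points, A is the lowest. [False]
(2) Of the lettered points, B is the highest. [True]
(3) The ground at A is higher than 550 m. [False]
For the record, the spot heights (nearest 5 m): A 500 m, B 545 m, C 375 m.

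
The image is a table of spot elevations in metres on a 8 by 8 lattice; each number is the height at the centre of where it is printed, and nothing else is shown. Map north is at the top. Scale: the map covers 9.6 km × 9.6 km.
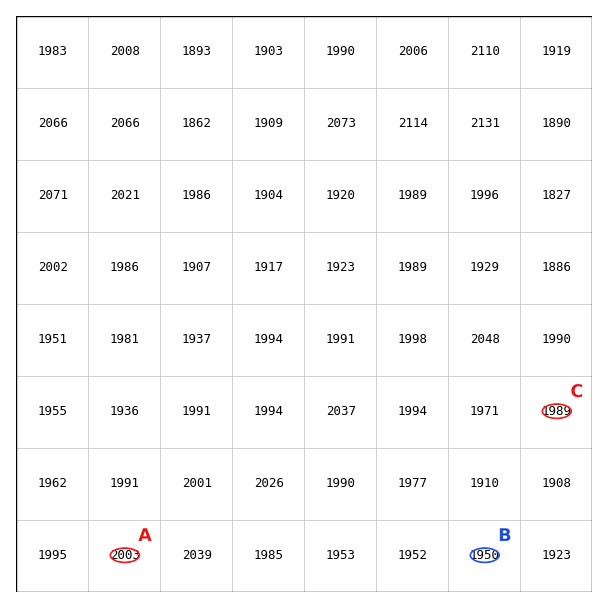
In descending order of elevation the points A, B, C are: A C B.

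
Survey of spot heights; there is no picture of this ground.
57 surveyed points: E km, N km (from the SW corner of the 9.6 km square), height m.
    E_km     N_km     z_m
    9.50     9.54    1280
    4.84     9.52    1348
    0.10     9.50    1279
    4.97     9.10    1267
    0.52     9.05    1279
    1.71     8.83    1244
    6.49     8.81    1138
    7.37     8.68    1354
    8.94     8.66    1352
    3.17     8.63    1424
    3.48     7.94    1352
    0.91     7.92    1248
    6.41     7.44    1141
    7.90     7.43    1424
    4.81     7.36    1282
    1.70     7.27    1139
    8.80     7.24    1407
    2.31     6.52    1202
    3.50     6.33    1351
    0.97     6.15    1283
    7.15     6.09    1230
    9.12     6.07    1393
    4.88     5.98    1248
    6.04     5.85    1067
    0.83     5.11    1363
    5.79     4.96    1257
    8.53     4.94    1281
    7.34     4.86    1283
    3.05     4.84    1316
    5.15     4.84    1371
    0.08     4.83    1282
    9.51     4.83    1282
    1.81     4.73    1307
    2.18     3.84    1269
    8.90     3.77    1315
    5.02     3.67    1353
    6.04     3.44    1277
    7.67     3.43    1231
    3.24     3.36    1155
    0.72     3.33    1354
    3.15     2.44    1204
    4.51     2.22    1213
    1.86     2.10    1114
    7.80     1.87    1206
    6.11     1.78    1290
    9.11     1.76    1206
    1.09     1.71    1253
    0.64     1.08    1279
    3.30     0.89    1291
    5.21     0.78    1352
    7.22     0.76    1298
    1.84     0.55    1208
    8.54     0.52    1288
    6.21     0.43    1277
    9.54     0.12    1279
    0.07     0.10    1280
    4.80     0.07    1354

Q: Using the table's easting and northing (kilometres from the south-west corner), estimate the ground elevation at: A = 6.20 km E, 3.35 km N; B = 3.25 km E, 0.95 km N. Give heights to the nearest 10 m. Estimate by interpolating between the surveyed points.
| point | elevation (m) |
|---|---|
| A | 1210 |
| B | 1280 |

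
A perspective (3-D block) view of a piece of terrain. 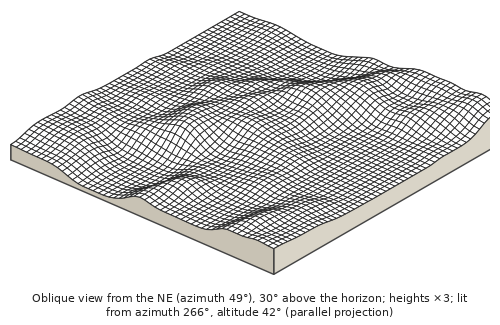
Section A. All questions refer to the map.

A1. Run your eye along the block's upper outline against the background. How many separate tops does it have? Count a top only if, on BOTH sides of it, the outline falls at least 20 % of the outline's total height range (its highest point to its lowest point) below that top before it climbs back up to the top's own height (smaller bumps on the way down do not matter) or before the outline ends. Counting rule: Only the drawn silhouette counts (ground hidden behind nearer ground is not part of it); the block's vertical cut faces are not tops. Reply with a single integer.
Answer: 1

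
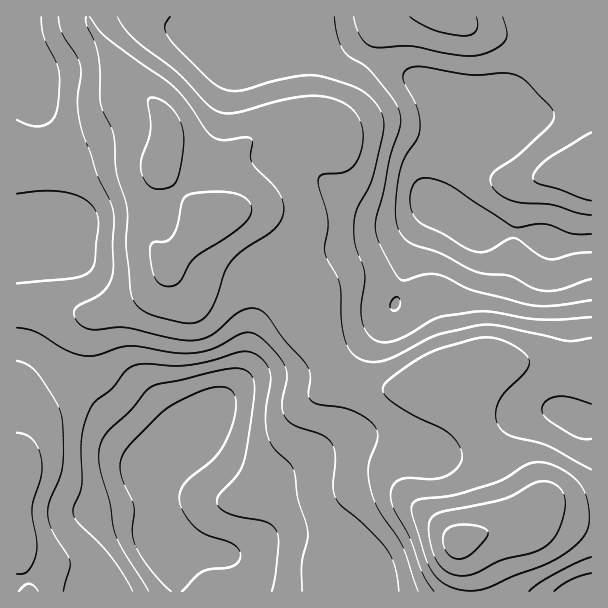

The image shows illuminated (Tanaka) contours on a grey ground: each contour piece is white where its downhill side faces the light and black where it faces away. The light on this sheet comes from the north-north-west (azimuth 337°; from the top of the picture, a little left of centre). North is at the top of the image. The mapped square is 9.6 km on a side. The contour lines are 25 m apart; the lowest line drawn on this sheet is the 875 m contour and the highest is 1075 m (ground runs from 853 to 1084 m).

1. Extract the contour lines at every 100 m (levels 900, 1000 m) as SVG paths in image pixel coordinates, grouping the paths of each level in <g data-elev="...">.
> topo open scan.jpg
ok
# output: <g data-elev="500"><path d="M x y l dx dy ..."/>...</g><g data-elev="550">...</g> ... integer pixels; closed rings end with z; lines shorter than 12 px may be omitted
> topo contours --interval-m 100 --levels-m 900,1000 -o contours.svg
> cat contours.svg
<g data-elev="900"><path d="M149 591l-26-40-8-18-5-30-11-38 0-12 2-10 7-12 21-19 16-20 7-5 64-16 20-3 11 3 4 3 2 6 1 12-3 25-5 35-3 13-7 12-17 18-2 8 4 6 7 4 38 9 6 3 4 5 2 7 0 9-3 30-3 15"/><path d="M591 279l-32 11-10 1-10-1-29-14-25-2-11-3-34-18-27-9-9-6-6-10-2-10 2-35 4-20 5-9 10-16 3-13-3-18-14-27 0-5 2-4 6-4 11 0 48 8 39-2 7 2 8 5 27 27 3 6 0 6-6 9-26 24-29 21-3 6 2 7 9 9 12 6 11 2 27 2 27 8 13 2"/></g><g data-elev="1000"><path d="M529 591l9-7 15-9 23-12 15-6"/><path d="M591 469l-43-23-39-11-6-4-4-5-3-12 3-13 7-10 19-19 4-9 0-4-5-6-17-11-13-4-12 0-39 10-23 10-27 19-7 6-3 4 0 5 3 4 22 16 40 20 9 11 5 10 0 6-3 6-12 10-13 4-32 0-7 4-4 8 0 9 3 9 16 29 13 37 11 16"/><path d="M86 17l0 7 9 20 4 13 2 47 12 30 3 39 11 34-1 39 6 51 7 11 13 7 31 8 14-1 7-4 7-9 6-13 8-24 6-11 13-12 26-16 9-9 5-12-2-12-7-13-19-19-4-6-2-7 2-14-1-3-6-1-23 3-10-4-8-8-18-27-10-12-69-51-8-8-10-13"/></g>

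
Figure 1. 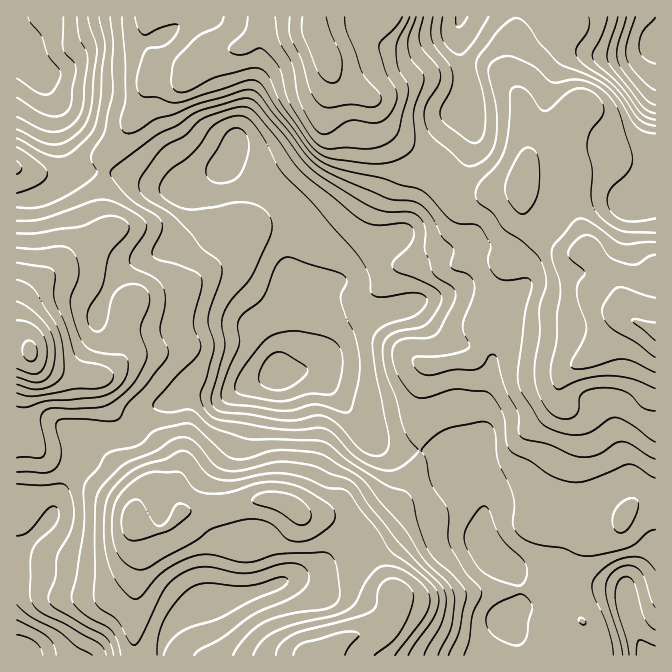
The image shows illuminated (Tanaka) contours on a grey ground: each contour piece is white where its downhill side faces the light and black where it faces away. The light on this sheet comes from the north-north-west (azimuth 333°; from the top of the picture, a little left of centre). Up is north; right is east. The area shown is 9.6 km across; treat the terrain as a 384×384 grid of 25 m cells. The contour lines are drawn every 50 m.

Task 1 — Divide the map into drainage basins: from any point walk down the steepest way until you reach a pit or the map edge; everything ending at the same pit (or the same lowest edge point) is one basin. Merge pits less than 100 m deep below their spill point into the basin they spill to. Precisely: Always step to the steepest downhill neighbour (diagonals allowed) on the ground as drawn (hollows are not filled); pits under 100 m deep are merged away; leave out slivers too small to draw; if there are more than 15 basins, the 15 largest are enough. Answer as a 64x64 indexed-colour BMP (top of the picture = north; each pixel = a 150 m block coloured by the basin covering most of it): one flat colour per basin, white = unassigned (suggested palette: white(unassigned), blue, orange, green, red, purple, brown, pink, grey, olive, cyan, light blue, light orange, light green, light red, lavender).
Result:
<image width="64" height="64" href="data:image/bmp;base64,Qk12CAAAAAAAAHYAAAAoAAAAQAAAAEAAAAABAAQAAAAAAAAIAAATCwAAEwsAABAAAAAAAAAA////ALR3HwAOf/8ALKAsACgn1gC9Z5QAS1aMAMJ34wB/f38AIr28AM++FwDox64AeLv/AIrfmACWmP8A1bDFAERERERERCIiIiIiIiIiIiMzMzMzMzMzMzMzMzMzMzMzREREREREIiIiIiIiIiIiIiMzMzMzMzMzMzMzMzMzMzNEREREREQiIiIiIiIiIiIiIiIzMzMzMzMzMzMzMzMzM0RERERERCIiIiIiIiIiIiIiIiMzMzMzMzMzMzMzMzMzREREREREIiIiIiIiIiIiIiIiIjMzMzMzMzMzMzMzMzNEREREREQiIiIiIiIiIiIiIiIiMzMzMzMzMzMzMzMzM0RERERERCIiIiIiIiIiIiIiIiIzMzMzMzMzMzMzMzMzREREREREIiIiIiIiIiIiIiIiIzMzMzMzMzMzMzMzMzNEREREREQiIiIiIiIiIiIiIiIzMzMzMzMzMzMzMzMzM0RERERERCIiIiIiIiIiIiIiIjMzMzMzMzMzMzMzMzMzREREREREIiIiIiIiIiIiIiIjMzMzMzMzMzMzMzMzMzNEREREREQiIiIiIiIiIiIiIiMzMzMzMzMzMzMzMzMzM0RERERERCIiIiIiIiIiIiIiEzMzMzMzMzMzETMzMzMzREREREREIiIiIiIiIiIiIiERMzMzMzMzMzERERMzMzNEREREREQiIiESIiIiIhERERETMzMzMzMzMRERERETM0RERERERCIiERERESIREREREREzMzMzMzMzEREREREzRERERERERBERERERERERERERERMzMzMzMzMRERERERNEREREREREQREREREREREREREREzMzMzMzMxERERERE0RERERERERBERERERERERERERERMzMzMzMzMRERERERREREREREREEREREREREREREREREzMzMzMzMzERERERFEREREREREERERERERERERERERETMzMzMzMzMREREREUREREREREQRERERERERERERERERMzMzMzMzMzERERERJEREREREEREREREREREREREREREzMzMzMzMzMREREREkREREREERERERERERERERERERETMzMzMzMzMxERERESREREREERERERERERERERERERERMzMzMzMzMzERERERJEREREEREREREREREREREREREREzMzMzMzMzEREREREkREREQRERERERERERERERERERETMzMzMzMzMRERERESREREQREREREREREREREREREREREzMzMzMzMxERERERIkQiIiERERERERERERERERERERETMzMzMzMzMREREREiIiIiIhEREREREREREREREREREREREzMzMzMzMRERESIiIiIiIRERERERERERERERERERERERMzMzMzMzERERIiIiIiIhERERERERERERERERERERERETMzMzMzMREREiIiIiIiERERERERERERERERERERERERMzMzMzMzERESIiIiIiIREREREREREREREREREREREREzMzMzMzMxFVIiIiIiIhERERERERERERERERERERERETMzMzIzMzJVUiIiIiIiEREREREREREREREREREREREREyIiIiIiIlVSIiIiIhERERERERERERERERERERERERESIiIiIiIlVVIiIiERERERERERERERERERERERERERERIiIiIiIiVVUiIhERERERERERERERERERERERERERERESIiIiIiVVVSIiIREREREREREREREREREREREREREREREiIiIiVVVVIiIiERERERERERERERERERERERERERERERIiIiVVVVUiIiIiERERERERERERERERERERERERERERESIiJVVVVSIiIiIhERERERERERERERERERERERERERERIiIlVVVVIiIiIiERERERERERERERERERERERERERERIiIlVVVVUiIiIiIREREREREREREREREREREREREREREiIiVVVVVSIiIiIhERERERERERERERERERERERERERESIiJVVVVVIiIiIiERERERERERERERERERERERFmZmYRIiIlVVVVUiIiIiIREREREREREREREREREREREWZmZmYiIiVVVVVSIiIiIhEREREREREREREREREREREWZmZmZiIiJVVVVVIiIiIiEREREREREREREREREREREWZmZmZmIiIlVVVVUiIiIiIREREREREREREREREREREWZmZmZmZSIiVVVVVSIiIiIiERERERERERERERERERFmZmZmZmZlUiVVVVVVIiIiIiIhERERERERERERERERFmZmZmZmZmVVJVVVVVUiIiIiIiIREREREREREREREREWZmZmZmZmZVVVVVVVVSIiIiIiIhEREREREREREREREWZmZmZmZmZlVVVVVVVVIiIiIiIiIRERERERERERERERZmZmZmZmZlVVVVVVVVUiIiIiIiIhEREREREREREREWZmZmZmZmZmVVVVVVVVVSIiIiIiIiERERERERERERFmZmZmZmZmZmVVVVVVVVVVIiIiIiIiIiIiEREREREREWZmZmZmZmZmZVVVVVVVVVUiIiIiIiIiIiIREREREREWZmZmZmZmZmZlVVVVVVVVVSIiIiIiIiIiIiIRERERERZmZmZmZmZmZmVVVVVVVVVVIiIiIiIiIiIiIiIhERERZmZmZmZmZmZmZlVVVVVVVVUiIiIiIiIiIiIiIiIRERFmZmZmZmZmZmZmVVVVVVVVVSIiIiIiIiIiIiIiIiIiImZmZmZmZmZmZmZVVVVVVVVV"/>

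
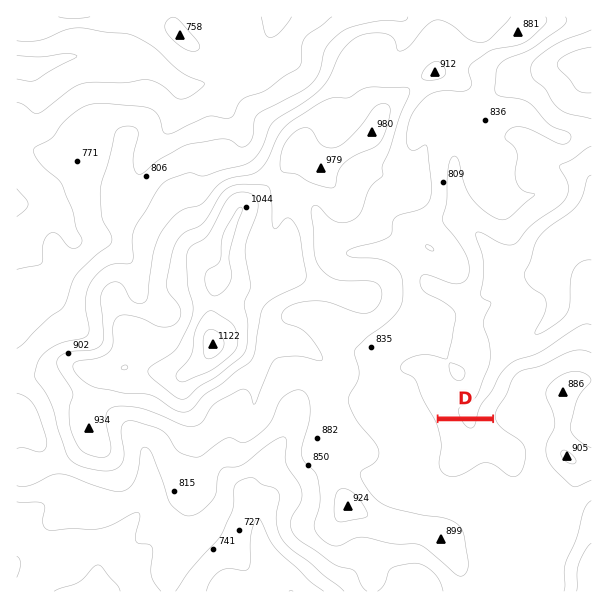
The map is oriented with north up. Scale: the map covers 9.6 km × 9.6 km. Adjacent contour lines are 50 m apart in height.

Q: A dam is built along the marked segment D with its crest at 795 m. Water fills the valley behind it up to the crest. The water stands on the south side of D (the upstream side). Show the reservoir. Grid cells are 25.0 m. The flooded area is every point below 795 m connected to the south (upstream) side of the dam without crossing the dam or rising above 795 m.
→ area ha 81.2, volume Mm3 12.5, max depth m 49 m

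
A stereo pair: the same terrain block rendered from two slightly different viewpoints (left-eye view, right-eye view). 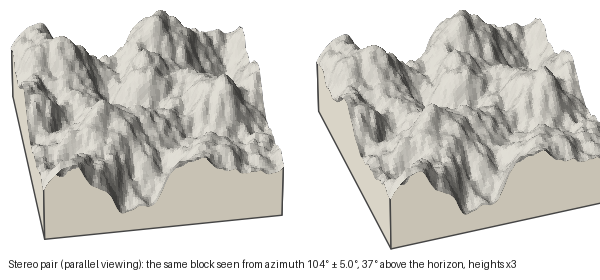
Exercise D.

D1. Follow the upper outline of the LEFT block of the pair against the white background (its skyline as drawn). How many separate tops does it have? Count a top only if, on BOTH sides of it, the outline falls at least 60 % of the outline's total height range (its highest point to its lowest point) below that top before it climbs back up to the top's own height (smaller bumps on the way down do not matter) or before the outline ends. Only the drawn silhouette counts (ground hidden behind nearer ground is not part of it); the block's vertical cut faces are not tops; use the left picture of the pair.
0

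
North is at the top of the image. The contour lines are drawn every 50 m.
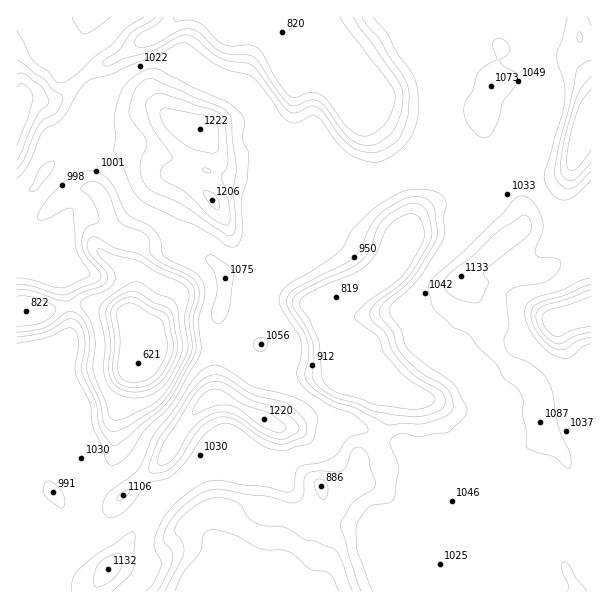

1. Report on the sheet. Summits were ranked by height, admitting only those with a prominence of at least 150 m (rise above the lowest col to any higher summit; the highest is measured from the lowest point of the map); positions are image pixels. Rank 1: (201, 129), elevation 1222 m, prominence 601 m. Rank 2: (264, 419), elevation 1220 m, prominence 191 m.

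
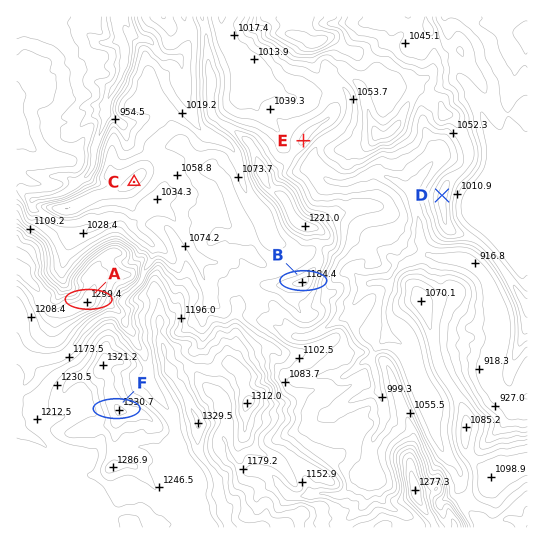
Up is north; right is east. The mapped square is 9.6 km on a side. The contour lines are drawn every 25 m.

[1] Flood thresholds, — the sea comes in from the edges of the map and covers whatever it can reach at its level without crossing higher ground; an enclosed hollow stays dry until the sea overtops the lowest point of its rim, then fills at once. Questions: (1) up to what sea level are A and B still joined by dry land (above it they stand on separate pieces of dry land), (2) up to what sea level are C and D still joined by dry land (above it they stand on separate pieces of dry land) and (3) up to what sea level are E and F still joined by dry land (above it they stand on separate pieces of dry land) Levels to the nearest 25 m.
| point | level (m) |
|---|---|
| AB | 1125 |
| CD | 1050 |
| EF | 1075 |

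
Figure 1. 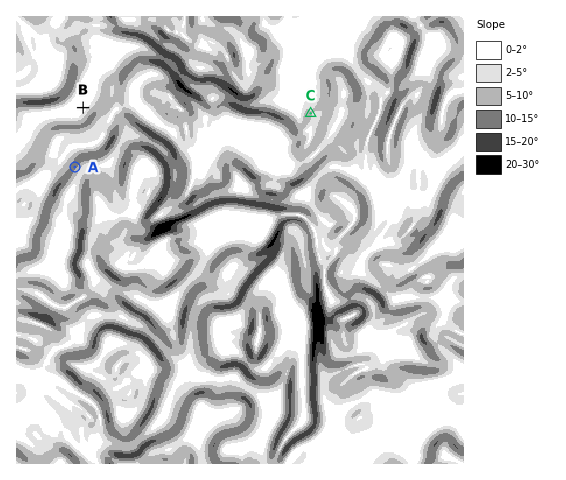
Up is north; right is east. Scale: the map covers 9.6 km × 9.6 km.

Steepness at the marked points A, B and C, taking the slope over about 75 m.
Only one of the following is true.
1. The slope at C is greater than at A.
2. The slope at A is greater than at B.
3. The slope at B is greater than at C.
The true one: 2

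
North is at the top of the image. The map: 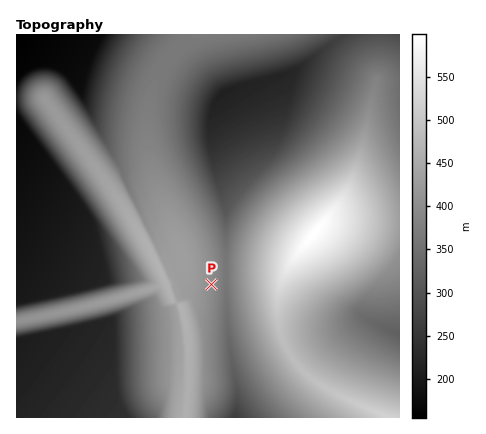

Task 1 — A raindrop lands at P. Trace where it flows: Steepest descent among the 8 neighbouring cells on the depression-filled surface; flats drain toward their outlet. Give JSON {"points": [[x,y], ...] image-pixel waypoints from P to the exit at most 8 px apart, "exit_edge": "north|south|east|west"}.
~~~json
{"points": [[212, 284], [220, 284], [226, 286], [226, 294], [226, 302], [226, 310], [228, 318], [228, 326], [228, 334], [230, 342], [230, 350], [232, 358], [232, 366], [234, 374], [236, 382], [236, 390], [236, 398], [236, 406], [236, 414], [236, 418]], "exit_edge": "south"}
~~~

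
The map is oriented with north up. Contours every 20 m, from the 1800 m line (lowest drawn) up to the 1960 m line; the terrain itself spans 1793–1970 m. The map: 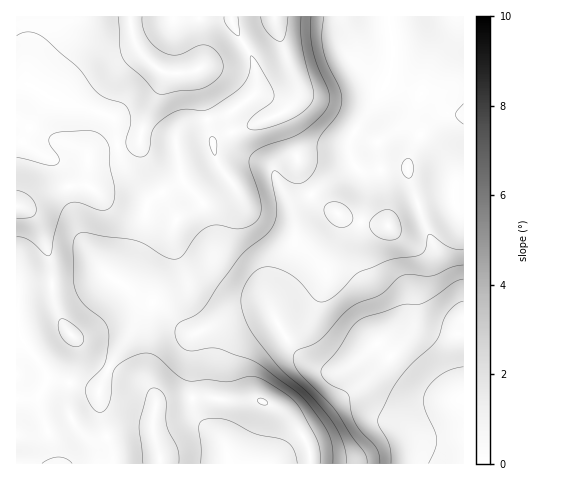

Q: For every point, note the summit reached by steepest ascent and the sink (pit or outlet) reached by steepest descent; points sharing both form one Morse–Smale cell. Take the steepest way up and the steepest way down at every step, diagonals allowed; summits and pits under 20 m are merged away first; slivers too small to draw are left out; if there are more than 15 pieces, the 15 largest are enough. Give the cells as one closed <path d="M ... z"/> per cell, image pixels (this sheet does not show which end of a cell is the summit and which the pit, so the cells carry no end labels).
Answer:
<path d="M463 16l-75 1 5 28-3 28-3 10-36 56-1 14 6 13-21 11-27 20-11 12-3 12-4-18-16-32-7-7-21-10-8-9-7-15-1-17 16-12 10-11 0-17-3-13-21-38-1-6-214 0-1 125 7-1 25-44 9 5 23 5 31 10 4 8 3 23 4 15 24 32 2 10-11 42-18 35-16-6-28 8-49 4-8 5 0 29-2 1 0 76 20 0 12-19 50 11 15-30 17-26 6-15 1-12-6-17 5 5 26 13 23 22 7 3 7-1 29-15 16-6 13-2 10 1 6 4 18 32 13 13 15 9 11 4 11-1 7-4 29-23 32 29 23 17 15 8 16 1z"/><path d="M132 291l5 16-4 22-20 31-15 30-50-11-12 19-20 1 1 65 447-1 0-64-17-1-15-8-32-24-21-21-2-1-3 2-26 21-7 4-11 1-11-4-15-9-13-13-18-32-6-4-10-1-13 2-16 6-29 15-7 1-7-3-23-22z"/><path d="M388 16l-156 1 0 5 21 38 3 13 0 17-10 11-16 12 1 17 7 15 8 9 21 10 7 7 16 32 4 18 3-12 11-12 27-20 21-11-6-13 1-14 36-56 3-10 3-28z"/><path d="M48 96l-25 44-7 3 1 179 1-1-1-26 5-7 53-5 28-8 16 6 18-35 11-42-2-10-24-32-9-44z"/>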